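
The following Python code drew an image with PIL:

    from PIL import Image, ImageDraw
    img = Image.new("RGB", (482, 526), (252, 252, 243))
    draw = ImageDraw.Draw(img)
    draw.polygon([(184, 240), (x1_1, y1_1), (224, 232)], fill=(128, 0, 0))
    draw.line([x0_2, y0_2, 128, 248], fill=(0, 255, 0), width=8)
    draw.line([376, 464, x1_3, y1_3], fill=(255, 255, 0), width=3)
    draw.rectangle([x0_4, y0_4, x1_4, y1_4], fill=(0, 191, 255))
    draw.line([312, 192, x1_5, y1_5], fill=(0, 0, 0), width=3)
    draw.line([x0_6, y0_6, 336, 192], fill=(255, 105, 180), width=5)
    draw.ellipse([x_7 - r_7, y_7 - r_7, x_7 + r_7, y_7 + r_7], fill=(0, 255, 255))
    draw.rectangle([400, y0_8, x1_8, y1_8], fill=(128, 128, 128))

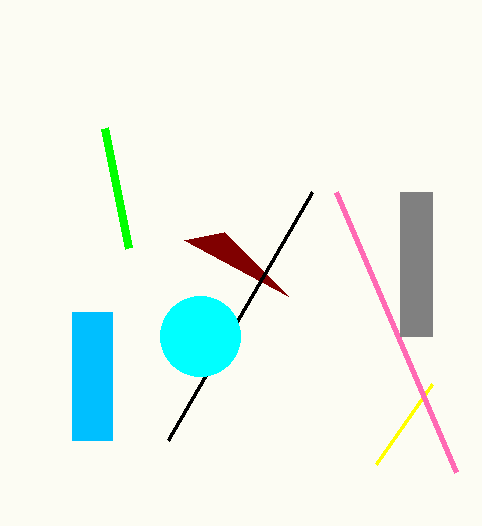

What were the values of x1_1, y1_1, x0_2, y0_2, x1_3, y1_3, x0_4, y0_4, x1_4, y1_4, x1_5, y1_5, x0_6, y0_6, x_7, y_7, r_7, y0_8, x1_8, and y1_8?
x1_1 = 288
y1_1 = 296
x0_2 = 104
y0_2 = 128
x1_3 = 432
y1_3 = 384
x0_4 = 72
y0_4 = 312
x1_4 = 112
y1_4 = 440
x1_5 = 168
y1_5 = 440
x0_6 = 456
y0_6 = 472
x_7 = 200
y_7 = 336
r_7 = 40
y0_8 = 192
x1_8 = 432
y1_8 = 336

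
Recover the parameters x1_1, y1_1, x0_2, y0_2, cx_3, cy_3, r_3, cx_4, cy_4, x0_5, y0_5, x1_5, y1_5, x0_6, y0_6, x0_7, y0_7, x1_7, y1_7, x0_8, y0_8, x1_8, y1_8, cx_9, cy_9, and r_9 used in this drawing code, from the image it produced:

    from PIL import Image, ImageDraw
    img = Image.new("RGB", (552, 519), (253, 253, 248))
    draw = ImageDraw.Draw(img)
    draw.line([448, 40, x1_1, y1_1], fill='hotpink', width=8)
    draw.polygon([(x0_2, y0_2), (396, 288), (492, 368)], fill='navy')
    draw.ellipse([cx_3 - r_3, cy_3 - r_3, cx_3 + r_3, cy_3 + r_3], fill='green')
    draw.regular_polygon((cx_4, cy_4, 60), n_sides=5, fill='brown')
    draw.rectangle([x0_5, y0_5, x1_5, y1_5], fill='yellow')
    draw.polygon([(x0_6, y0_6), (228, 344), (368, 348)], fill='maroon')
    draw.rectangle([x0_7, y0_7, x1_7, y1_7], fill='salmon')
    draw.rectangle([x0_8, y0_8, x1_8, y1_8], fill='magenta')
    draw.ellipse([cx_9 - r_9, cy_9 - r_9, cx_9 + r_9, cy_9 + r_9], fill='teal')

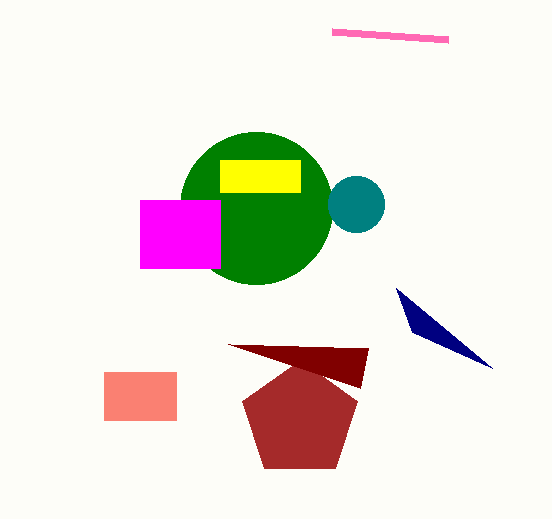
x1_1 = 332
y1_1 = 32
x0_2 = 412
y0_2 = 332
cx_3 = 256
cy_3 = 208
r_3 = 76
cx_4 = 300
cy_4 = 420
x0_5 = 220
y0_5 = 160
x1_5 = 300
y1_5 = 192
x0_6 = 360
y0_6 = 388
x0_7 = 104
y0_7 = 372
x1_7 = 176
y1_7 = 420
x0_8 = 140
y0_8 = 200
x1_8 = 220
y1_8 = 268
cx_9 = 356
cy_9 = 204
r_9 = 28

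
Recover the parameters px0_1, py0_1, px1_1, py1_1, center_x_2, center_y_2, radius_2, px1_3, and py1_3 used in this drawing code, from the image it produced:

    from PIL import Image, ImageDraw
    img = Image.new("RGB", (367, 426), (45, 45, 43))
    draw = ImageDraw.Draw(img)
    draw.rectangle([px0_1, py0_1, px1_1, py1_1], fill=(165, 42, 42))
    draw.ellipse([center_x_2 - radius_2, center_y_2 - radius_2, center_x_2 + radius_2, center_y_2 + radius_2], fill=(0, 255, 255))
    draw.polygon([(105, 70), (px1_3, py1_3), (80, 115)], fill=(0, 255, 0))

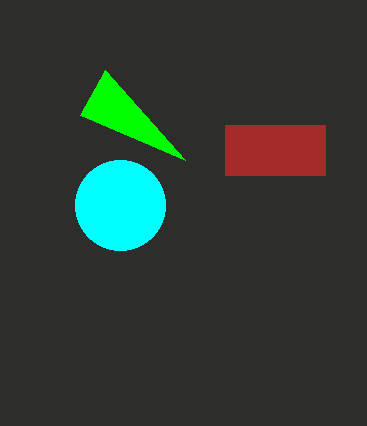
px0_1 = 225
py0_1 = 125
px1_1 = 325
py1_1 = 175
center_x_2 = 120
center_y_2 = 205
radius_2 = 45
px1_3 = 185
py1_3 = 160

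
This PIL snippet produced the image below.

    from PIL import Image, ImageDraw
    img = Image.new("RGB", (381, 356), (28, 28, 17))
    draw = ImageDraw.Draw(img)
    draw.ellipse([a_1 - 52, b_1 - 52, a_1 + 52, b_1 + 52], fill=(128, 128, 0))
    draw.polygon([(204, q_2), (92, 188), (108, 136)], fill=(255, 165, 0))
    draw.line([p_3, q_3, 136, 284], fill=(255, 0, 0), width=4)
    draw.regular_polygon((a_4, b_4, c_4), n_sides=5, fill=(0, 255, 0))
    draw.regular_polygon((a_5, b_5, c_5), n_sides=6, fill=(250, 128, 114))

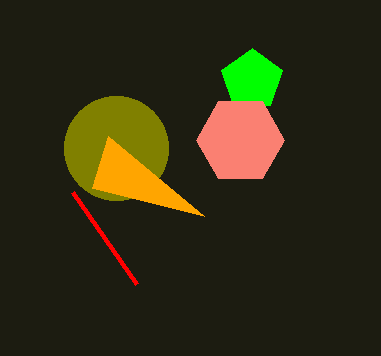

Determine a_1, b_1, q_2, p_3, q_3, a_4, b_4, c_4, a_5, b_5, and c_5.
a_1 = 116, b_1 = 148, q_2 = 216, p_3 = 72, q_3 = 192, a_4 = 252, b_4 = 80, c_4 = 32, a_5 = 240, b_5 = 140, c_5 = 44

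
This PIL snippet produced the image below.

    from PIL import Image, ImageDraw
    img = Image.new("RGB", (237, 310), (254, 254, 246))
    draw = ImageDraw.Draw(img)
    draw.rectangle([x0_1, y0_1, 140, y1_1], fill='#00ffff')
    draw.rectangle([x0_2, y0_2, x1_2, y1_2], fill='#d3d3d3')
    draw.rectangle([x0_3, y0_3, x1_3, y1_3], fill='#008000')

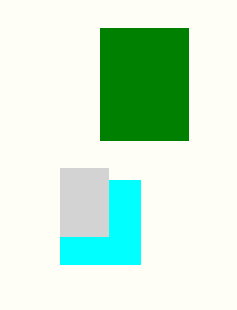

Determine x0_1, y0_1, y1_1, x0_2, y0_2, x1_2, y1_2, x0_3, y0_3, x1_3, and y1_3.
x0_1 = 60, y0_1 = 180, y1_1 = 264, x0_2 = 60, y0_2 = 168, x1_2 = 108, y1_2 = 236, x0_3 = 100, y0_3 = 28, x1_3 = 188, y1_3 = 140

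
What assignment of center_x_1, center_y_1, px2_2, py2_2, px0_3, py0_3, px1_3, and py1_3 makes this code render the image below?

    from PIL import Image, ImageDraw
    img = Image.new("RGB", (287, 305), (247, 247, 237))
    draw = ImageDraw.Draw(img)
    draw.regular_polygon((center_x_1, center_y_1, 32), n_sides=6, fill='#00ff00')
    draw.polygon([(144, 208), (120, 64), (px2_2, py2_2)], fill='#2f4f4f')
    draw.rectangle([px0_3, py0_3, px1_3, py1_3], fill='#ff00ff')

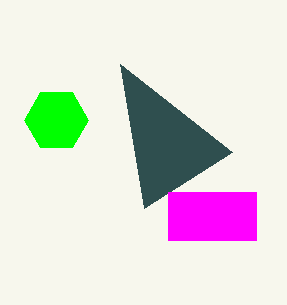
center_x_1 = 56
center_y_1 = 120
px2_2 = 232
py2_2 = 152
px0_3 = 168
py0_3 = 192
px1_3 = 256
py1_3 = 240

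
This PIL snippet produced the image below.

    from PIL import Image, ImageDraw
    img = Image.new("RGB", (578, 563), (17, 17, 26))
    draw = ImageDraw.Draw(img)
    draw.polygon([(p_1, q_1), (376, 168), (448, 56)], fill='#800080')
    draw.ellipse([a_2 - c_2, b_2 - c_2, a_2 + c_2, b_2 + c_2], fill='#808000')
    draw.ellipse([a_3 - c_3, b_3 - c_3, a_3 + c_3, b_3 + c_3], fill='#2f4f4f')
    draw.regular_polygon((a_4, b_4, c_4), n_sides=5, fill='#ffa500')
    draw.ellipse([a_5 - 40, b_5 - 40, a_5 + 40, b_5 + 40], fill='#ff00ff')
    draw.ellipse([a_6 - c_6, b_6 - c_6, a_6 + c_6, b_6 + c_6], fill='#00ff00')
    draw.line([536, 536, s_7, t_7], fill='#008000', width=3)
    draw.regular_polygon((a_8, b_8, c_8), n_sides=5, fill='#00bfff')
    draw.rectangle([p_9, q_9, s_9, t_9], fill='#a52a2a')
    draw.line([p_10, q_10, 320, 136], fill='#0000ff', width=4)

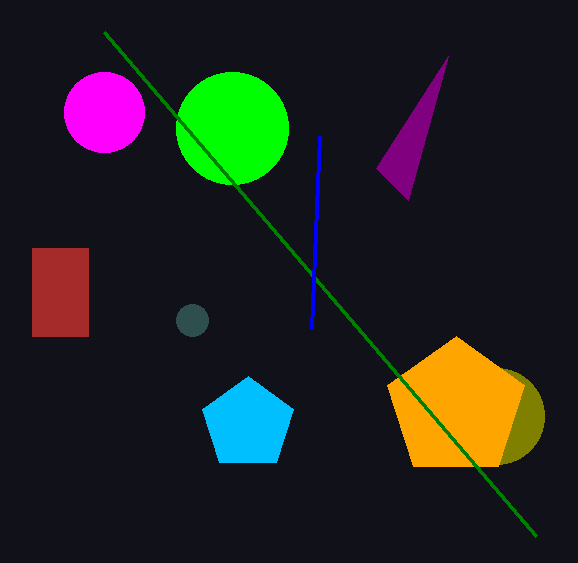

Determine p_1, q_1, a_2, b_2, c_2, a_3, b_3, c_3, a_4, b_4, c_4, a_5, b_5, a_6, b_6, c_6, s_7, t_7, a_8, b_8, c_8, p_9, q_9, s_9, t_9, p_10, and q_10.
p_1 = 408; q_1 = 200; a_2 = 496; b_2 = 416; c_2 = 48; a_3 = 192; b_3 = 320; c_3 = 16; a_4 = 456; b_4 = 408; c_4 = 72; a_5 = 104; b_5 = 112; a_6 = 232; b_6 = 128; c_6 = 56; s_7 = 104; t_7 = 32; a_8 = 248; b_8 = 424; c_8 = 48; p_9 = 32; q_9 = 248; s_9 = 88; t_9 = 336; p_10 = 312; q_10 = 328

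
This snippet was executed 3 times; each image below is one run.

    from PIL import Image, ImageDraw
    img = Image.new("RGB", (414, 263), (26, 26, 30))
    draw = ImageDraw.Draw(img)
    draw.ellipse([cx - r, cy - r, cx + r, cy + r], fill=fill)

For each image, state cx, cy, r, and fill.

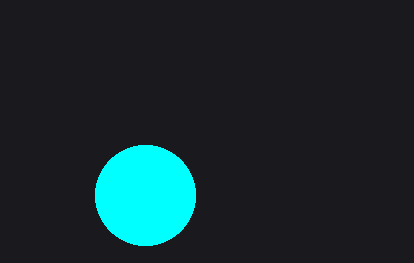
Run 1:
cx = 145; cy = 195; r = 50; fill = 'cyan'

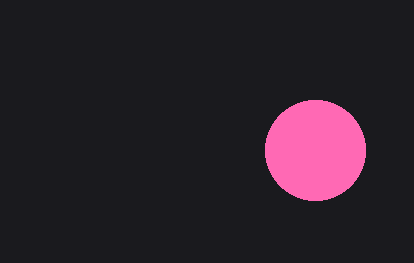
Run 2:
cx = 315
cy = 150
r = 50
fill = 'hotpink'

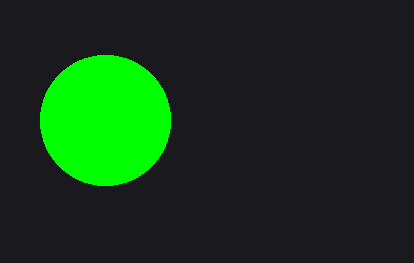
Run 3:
cx = 105
cy = 120
r = 65
fill = 'lime'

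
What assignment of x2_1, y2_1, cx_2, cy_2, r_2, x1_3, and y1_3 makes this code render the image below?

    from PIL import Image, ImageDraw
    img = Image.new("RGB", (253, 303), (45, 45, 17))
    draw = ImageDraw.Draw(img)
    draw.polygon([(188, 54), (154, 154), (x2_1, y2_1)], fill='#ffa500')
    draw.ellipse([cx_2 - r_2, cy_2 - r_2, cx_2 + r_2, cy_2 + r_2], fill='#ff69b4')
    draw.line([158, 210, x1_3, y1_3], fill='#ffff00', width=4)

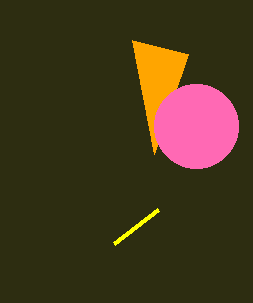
x2_1 = 132, y2_1 = 40, cx_2 = 196, cy_2 = 126, r_2 = 42, x1_3 = 114, y1_3 = 244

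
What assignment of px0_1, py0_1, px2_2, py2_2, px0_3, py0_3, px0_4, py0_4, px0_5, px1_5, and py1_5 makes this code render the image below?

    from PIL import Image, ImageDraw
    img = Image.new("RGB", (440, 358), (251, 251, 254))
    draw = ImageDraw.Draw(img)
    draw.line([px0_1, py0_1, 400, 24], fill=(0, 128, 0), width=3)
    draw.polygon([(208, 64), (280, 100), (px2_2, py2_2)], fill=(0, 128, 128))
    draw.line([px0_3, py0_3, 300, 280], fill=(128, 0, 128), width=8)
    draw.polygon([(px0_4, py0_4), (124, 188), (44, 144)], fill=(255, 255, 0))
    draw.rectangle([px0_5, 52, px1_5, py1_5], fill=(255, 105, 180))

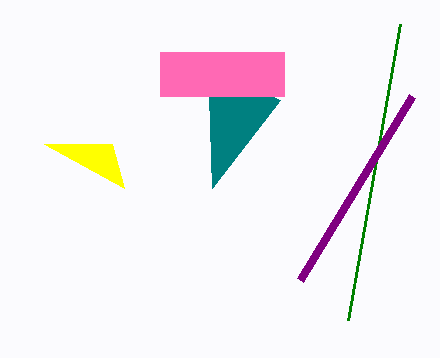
px0_1 = 348; py0_1 = 320; px2_2 = 212; py2_2 = 188; px0_3 = 412; py0_3 = 96; px0_4 = 112; py0_4 = 144; px0_5 = 160; px1_5 = 284; py1_5 = 96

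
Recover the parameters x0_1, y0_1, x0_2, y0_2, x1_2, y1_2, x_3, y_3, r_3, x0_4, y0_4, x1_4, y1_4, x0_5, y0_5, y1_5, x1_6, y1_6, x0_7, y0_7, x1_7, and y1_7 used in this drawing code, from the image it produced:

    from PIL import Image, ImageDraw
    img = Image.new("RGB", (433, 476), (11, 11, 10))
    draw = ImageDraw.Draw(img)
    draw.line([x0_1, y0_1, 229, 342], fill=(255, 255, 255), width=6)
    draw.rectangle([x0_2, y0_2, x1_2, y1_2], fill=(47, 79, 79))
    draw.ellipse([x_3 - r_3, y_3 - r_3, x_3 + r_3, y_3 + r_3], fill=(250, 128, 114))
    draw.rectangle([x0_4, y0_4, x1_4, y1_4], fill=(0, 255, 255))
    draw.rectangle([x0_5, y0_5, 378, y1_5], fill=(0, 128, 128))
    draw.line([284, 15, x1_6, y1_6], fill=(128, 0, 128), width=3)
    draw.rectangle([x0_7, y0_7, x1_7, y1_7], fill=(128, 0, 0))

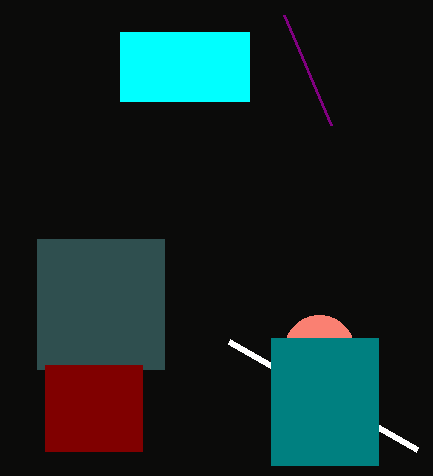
x0_1 = 417; y0_1 = 450; x0_2 = 37; y0_2 = 239; x1_2 = 164; y1_2 = 369; x_3 = 319; y_3 = 350; r_3 = 35; x0_4 = 120; y0_4 = 32; x1_4 = 249; y1_4 = 101; x0_5 = 271; y0_5 = 338; y1_5 = 465; x1_6 = 331; y1_6 = 125; x0_7 = 45; y0_7 = 365; x1_7 = 142; y1_7 = 451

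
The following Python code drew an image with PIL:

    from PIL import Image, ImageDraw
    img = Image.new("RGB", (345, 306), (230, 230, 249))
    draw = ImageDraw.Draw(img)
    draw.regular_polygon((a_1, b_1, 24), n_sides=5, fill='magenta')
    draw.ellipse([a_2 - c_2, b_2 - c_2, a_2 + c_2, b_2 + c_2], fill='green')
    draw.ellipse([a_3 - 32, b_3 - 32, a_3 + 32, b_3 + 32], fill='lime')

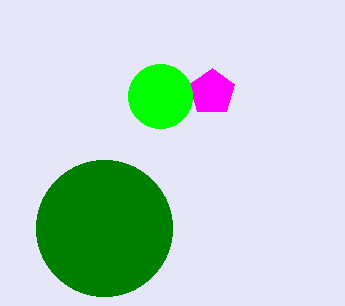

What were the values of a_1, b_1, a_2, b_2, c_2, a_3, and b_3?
a_1 = 212, b_1 = 92, a_2 = 104, b_2 = 228, c_2 = 68, a_3 = 160, b_3 = 96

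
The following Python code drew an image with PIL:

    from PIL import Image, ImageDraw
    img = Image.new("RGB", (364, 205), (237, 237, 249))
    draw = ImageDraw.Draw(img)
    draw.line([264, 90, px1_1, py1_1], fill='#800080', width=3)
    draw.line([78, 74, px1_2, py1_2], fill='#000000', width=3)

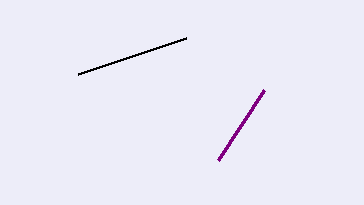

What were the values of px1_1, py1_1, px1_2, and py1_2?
px1_1 = 218; py1_1 = 160; px1_2 = 186; py1_2 = 38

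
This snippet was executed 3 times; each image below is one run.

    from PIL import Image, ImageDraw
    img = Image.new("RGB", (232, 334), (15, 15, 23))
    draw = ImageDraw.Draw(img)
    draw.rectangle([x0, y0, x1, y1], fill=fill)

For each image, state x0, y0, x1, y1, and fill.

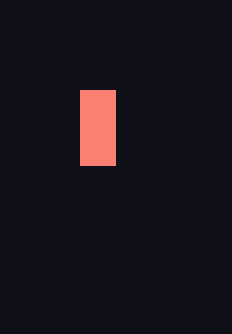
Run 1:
x0 = 80
y0 = 90
x1 = 115
y1 = 165
fill = 'salmon'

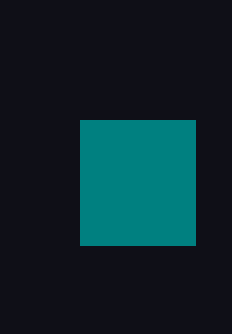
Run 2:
x0 = 80
y0 = 120
x1 = 195
y1 = 245
fill = 'teal'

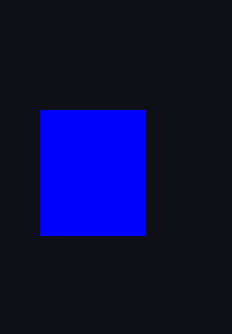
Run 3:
x0 = 40, y0 = 110, x1 = 145, y1 = 235, fill = 'blue'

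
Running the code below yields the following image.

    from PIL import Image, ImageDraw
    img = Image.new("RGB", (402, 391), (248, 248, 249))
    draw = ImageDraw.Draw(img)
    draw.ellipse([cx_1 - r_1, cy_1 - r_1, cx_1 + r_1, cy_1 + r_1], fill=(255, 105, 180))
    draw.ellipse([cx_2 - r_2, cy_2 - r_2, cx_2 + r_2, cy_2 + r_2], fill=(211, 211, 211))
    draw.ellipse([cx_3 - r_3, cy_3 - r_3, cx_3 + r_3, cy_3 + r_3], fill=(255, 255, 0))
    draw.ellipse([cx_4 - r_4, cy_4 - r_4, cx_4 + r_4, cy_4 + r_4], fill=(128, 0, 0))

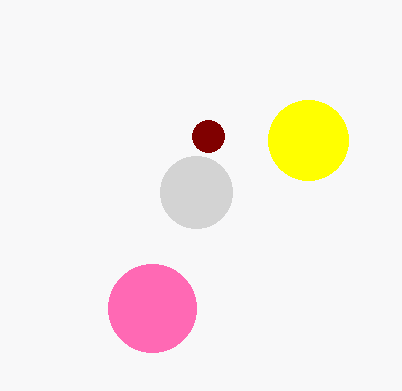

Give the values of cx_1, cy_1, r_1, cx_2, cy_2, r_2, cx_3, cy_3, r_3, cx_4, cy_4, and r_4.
cx_1 = 152, cy_1 = 308, r_1 = 44, cx_2 = 196, cy_2 = 192, r_2 = 36, cx_3 = 308, cy_3 = 140, r_3 = 40, cx_4 = 208, cy_4 = 136, r_4 = 16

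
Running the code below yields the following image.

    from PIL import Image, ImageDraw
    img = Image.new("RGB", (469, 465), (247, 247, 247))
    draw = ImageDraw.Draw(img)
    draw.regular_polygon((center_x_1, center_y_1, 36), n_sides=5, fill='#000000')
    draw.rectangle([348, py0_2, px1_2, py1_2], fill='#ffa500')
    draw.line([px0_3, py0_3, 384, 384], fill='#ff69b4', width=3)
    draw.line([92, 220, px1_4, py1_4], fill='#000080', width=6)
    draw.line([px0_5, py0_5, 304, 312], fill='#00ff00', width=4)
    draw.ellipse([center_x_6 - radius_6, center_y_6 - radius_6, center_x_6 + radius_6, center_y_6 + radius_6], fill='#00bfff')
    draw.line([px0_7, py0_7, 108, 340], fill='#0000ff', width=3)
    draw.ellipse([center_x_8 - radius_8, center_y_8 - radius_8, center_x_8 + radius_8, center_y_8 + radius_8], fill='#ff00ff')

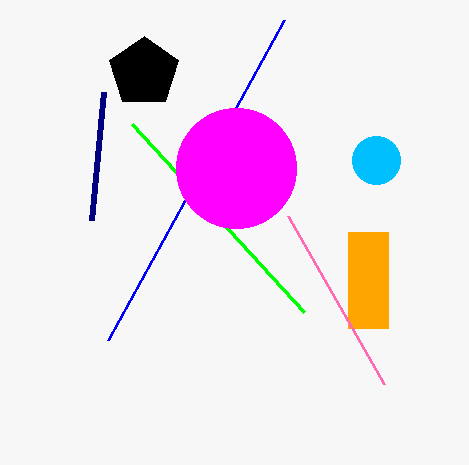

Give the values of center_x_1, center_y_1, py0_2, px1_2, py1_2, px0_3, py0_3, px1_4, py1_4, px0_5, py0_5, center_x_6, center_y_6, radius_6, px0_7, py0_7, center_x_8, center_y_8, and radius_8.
center_x_1 = 144; center_y_1 = 72; py0_2 = 232; px1_2 = 388; py1_2 = 328; px0_3 = 288; py0_3 = 216; px1_4 = 104; py1_4 = 92; px0_5 = 132; py0_5 = 124; center_x_6 = 376; center_y_6 = 160; radius_6 = 24; px0_7 = 284; py0_7 = 20; center_x_8 = 236; center_y_8 = 168; radius_8 = 60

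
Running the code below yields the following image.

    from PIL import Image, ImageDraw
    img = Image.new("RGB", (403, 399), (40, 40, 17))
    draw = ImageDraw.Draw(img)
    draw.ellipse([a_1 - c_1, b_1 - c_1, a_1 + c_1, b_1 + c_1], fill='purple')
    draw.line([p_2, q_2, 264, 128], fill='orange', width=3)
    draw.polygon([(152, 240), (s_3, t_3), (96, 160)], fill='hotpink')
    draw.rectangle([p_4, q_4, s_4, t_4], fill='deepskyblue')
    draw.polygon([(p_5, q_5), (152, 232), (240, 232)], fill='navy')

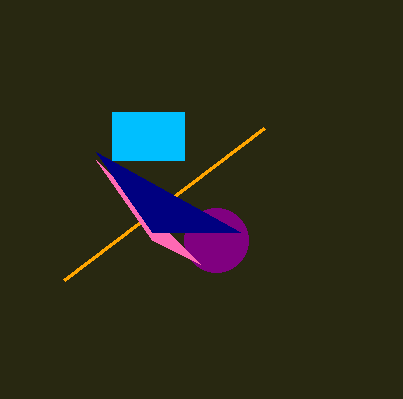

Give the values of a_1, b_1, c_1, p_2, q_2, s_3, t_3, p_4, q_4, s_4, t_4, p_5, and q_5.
a_1 = 216, b_1 = 240, c_1 = 32, p_2 = 64, q_2 = 280, s_3 = 200, t_3 = 264, p_4 = 112, q_4 = 112, s_4 = 184, t_4 = 160, p_5 = 96, q_5 = 152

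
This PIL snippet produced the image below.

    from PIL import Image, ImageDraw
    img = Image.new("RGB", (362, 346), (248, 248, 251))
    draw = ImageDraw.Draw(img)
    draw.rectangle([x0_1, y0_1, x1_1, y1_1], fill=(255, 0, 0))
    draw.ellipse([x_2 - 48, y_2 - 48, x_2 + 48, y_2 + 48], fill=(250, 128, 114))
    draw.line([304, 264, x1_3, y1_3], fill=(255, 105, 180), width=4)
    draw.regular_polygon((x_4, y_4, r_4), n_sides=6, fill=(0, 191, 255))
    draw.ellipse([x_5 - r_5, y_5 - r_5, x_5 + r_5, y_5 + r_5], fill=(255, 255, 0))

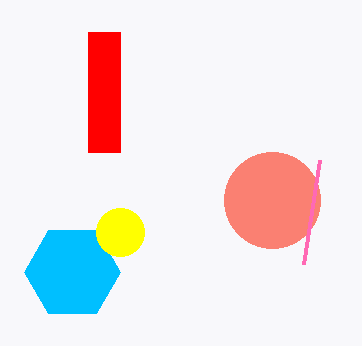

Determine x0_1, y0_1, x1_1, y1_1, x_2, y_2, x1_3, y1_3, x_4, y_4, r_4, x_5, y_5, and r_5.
x0_1 = 88
y0_1 = 32
x1_1 = 120
y1_1 = 152
x_2 = 272
y_2 = 200
x1_3 = 320
y1_3 = 160
x_4 = 72
y_4 = 272
r_4 = 48
x_5 = 120
y_5 = 232
r_5 = 24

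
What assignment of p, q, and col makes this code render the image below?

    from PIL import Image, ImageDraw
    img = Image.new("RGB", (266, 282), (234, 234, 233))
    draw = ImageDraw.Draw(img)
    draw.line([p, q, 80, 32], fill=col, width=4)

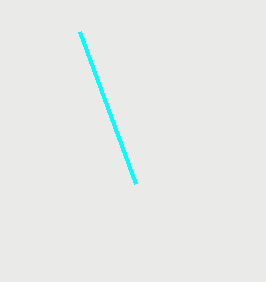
p = 136, q = 184, col = 'cyan'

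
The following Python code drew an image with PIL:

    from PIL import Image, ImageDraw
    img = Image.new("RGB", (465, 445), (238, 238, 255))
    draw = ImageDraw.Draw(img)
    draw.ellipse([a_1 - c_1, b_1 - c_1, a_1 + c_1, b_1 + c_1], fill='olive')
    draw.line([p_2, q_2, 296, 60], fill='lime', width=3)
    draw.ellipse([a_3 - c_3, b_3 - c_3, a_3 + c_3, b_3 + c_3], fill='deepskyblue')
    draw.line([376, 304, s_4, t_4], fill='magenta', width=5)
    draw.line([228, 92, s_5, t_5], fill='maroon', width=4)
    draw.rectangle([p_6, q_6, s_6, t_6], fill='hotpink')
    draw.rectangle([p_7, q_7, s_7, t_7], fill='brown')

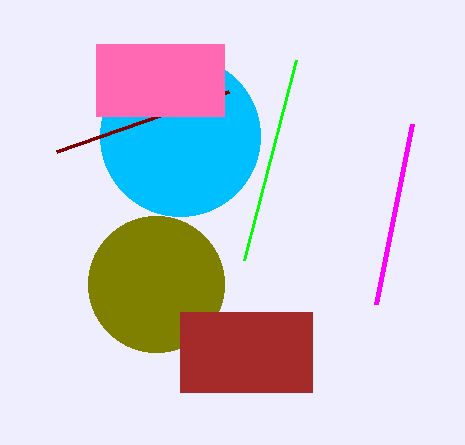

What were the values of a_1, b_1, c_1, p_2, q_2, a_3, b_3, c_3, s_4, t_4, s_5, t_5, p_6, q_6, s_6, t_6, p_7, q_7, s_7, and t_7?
a_1 = 156, b_1 = 284, c_1 = 68, p_2 = 244, q_2 = 260, a_3 = 180, b_3 = 136, c_3 = 80, s_4 = 412, t_4 = 124, s_5 = 56, t_5 = 152, p_6 = 96, q_6 = 44, s_6 = 224, t_6 = 116, p_7 = 180, q_7 = 312, s_7 = 312, t_7 = 392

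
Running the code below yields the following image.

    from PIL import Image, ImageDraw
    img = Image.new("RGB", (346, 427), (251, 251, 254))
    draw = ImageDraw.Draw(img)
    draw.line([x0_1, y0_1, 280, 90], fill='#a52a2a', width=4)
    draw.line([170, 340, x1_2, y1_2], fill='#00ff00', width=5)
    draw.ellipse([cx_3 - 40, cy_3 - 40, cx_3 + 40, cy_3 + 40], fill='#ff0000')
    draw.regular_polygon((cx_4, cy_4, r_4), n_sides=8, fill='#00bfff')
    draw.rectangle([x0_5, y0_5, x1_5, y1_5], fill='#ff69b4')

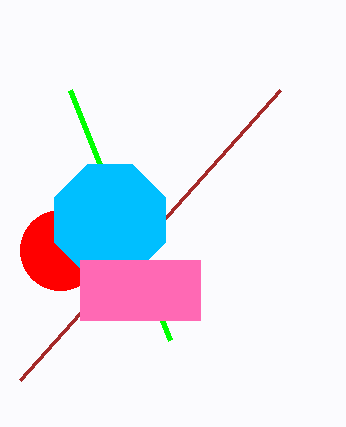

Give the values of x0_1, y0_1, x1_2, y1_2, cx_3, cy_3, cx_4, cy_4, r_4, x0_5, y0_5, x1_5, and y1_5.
x0_1 = 20
y0_1 = 380
x1_2 = 70
y1_2 = 90
cx_3 = 60
cy_3 = 250
cx_4 = 110
cy_4 = 220
r_4 = 60
x0_5 = 80
y0_5 = 260
x1_5 = 200
y1_5 = 320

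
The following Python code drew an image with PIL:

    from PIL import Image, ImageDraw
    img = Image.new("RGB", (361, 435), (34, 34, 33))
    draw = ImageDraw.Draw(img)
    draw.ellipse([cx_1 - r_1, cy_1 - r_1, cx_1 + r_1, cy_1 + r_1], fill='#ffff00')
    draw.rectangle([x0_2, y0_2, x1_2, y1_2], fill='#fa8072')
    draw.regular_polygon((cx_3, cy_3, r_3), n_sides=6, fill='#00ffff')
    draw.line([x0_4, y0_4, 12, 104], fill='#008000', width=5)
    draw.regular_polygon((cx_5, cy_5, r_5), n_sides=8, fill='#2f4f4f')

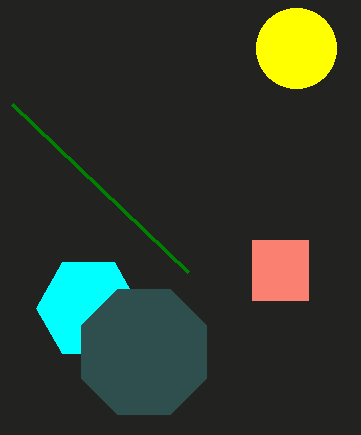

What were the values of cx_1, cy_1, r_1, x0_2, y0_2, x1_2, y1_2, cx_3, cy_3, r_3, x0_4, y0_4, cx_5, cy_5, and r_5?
cx_1 = 296, cy_1 = 48, r_1 = 40, x0_2 = 252, y0_2 = 240, x1_2 = 308, y1_2 = 300, cx_3 = 88, cy_3 = 308, r_3 = 52, x0_4 = 188, y0_4 = 272, cx_5 = 144, cy_5 = 352, r_5 = 68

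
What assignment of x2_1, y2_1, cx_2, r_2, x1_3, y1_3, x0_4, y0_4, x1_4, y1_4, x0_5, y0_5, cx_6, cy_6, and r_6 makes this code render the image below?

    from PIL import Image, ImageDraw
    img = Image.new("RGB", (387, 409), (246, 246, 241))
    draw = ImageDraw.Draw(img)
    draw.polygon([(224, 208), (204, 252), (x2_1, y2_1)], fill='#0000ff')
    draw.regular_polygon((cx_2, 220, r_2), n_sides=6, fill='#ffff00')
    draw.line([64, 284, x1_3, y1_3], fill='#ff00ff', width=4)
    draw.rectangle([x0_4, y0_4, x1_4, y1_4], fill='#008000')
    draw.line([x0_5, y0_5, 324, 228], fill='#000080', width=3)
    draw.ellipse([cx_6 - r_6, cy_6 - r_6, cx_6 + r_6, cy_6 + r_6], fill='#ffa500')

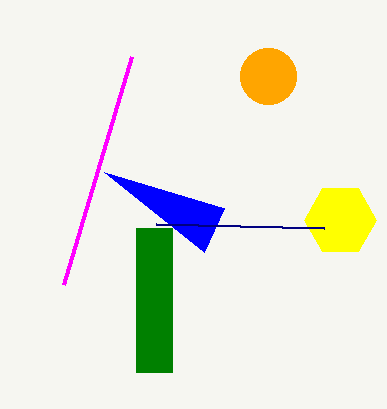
x2_1 = 104, y2_1 = 172, cx_2 = 340, r_2 = 36, x1_3 = 132, y1_3 = 56, x0_4 = 136, y0_4 = 228, x1_4 = 172, y1_4 = 372, x0_5 = 156, y0_5 = 224, cx_6 = 268, cy_6 = 76, r_6 = 28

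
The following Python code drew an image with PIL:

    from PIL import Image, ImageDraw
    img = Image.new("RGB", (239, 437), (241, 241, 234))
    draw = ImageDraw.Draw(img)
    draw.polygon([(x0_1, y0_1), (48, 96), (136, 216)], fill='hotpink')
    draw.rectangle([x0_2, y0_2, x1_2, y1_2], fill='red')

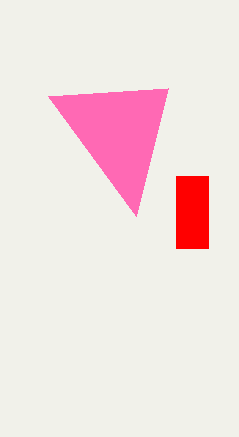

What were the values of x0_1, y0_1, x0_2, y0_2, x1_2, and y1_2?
x0_1 = 168, y0_1 = 88, x0_2 = 176, y0_2 = 176, x1_2 = 208, y1_2 = 248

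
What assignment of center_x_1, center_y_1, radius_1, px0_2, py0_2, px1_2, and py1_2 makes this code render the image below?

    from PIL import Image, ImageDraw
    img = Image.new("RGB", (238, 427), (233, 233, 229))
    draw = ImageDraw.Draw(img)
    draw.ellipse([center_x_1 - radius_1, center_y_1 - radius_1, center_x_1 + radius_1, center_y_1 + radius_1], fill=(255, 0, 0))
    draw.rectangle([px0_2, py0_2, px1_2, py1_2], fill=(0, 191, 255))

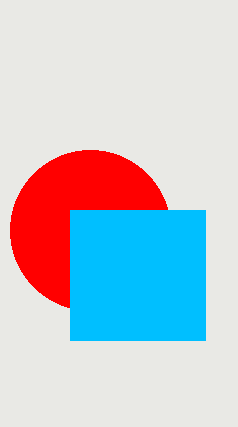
center_x_1 = 90, center_y_1 = 230, radius_1 = 80, px0_2 = 70, py0_2 = 210, px1_2 = 205, py1_2 = 340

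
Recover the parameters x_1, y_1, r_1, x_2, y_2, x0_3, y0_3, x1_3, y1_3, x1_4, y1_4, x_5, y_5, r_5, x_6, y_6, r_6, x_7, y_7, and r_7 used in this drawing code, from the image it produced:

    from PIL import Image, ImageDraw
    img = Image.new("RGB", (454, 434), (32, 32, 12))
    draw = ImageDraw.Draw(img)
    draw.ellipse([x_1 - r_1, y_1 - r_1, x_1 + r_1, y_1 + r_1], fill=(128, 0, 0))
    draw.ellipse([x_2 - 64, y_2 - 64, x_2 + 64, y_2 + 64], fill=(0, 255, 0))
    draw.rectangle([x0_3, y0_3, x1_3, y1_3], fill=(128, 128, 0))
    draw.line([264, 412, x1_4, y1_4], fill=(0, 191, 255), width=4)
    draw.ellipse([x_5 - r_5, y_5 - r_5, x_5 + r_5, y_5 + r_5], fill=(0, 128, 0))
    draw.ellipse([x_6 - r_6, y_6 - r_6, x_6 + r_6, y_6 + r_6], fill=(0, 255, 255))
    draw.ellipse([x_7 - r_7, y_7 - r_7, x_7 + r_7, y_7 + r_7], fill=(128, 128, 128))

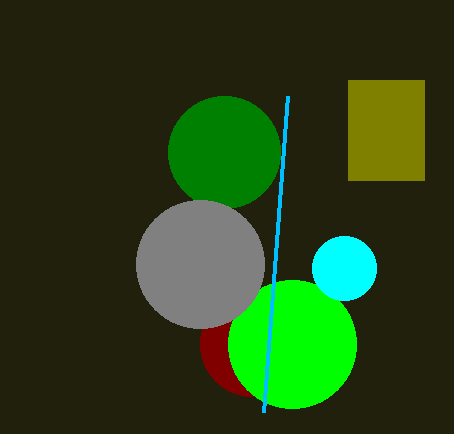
x_1 = 252; y_1 = 344; r_1 = 52; x_2 = 292; y_2 = 344; x0_3 = 348; y0_3 = 80; x1_3 = 424; y1_3 = 180; x1_4 = 288; y1_4 = 96; x_5 = 224; y_5 = 152; r_5 = 56; x_6 = 344; y_6 = 268; r_6 = 32; x_7 = 200; y_7 = 264; r_7 = 64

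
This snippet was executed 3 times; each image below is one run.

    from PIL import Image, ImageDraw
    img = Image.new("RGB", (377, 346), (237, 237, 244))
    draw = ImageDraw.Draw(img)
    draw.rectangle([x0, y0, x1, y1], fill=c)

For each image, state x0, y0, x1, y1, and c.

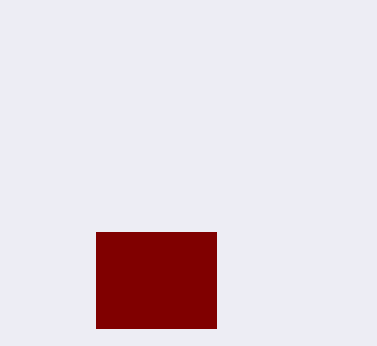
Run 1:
x0 = 96, y0 = 232, x1 = 216, y1 = 328, c = 'maroon'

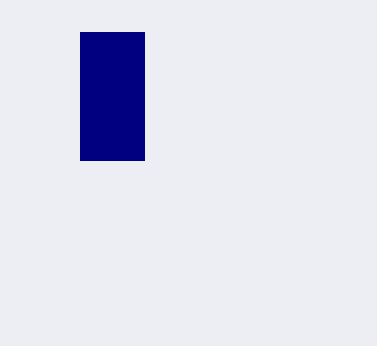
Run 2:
x0 = 80
y0 = 32
x1 = 144
y1 = 160
c = 'navy'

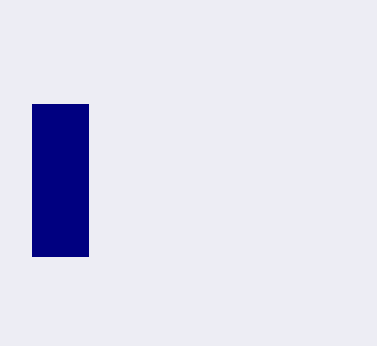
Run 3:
x0 = 32; y0 = 104; x1 = 88; y1 = 256; c = 'navy'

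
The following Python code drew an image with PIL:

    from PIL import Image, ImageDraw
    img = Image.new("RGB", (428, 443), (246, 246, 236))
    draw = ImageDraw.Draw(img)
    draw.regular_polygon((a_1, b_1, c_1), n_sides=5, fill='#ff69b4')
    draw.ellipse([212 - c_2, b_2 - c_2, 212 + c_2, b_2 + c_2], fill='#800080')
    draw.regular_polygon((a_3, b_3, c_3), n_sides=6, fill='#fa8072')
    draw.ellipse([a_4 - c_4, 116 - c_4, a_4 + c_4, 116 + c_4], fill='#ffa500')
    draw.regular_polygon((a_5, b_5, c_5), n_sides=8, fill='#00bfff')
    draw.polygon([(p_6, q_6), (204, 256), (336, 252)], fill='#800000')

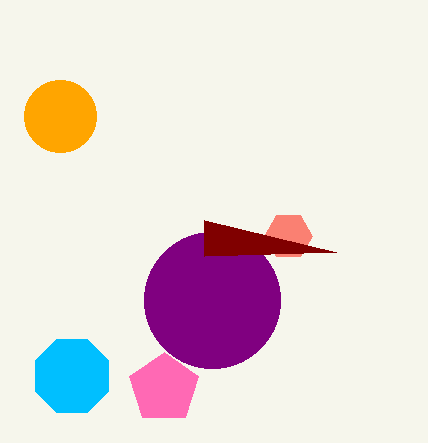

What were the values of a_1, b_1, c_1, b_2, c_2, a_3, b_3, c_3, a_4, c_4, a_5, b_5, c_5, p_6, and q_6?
a_1 = 164; b_1 = 388; c_1 = 36; b_2 = 300; c_2 = 68; a_3 = 288; b_3 = 236; c_3 = 24; a_4 = 60; c_4 = 36; a_5 = 72; b_5 = 376; c_5 = 40; p_6 = 204; q_6 = 220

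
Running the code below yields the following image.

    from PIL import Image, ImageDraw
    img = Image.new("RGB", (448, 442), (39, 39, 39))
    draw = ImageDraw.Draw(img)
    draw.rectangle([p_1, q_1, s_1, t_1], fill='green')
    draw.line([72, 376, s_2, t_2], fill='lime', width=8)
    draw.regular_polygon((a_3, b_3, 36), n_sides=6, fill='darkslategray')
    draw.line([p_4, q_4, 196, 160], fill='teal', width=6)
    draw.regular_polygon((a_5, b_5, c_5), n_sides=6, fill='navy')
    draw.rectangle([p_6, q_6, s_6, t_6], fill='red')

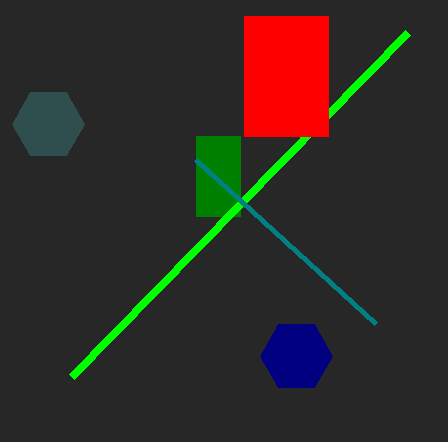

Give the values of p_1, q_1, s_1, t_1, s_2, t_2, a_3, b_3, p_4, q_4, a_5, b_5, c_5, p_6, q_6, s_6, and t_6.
p_1 = 196
q_1 = 136
s_1 = 240
t_1 = 216
s_2 = 408
t_2 = 32
a_3 = 48
b_3 = 124
p_4 = 376
q_4 = 324
a_5 = 296
b_5 = 356
c_5 = 36
p_6 = 244
q_6 = 16
s_6 = 328
t_6 = 136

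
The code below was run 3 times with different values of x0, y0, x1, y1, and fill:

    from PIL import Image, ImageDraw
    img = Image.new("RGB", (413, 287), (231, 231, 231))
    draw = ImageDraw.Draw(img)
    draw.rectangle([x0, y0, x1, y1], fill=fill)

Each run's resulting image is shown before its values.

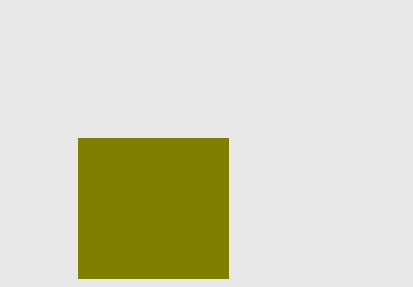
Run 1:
x0 = 78
y0 = 138
x1 = 228
y1 = 278
fill = 'olive'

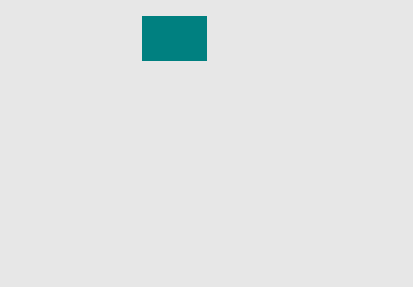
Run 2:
x0 = 142; y0 = 16; x1 = 206; y1 = 60; fill = 'teal'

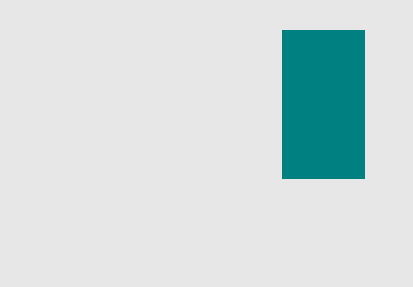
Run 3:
x0 = 282, y0 = 30, x1 = 364, y1 = 178, fill = 'teal'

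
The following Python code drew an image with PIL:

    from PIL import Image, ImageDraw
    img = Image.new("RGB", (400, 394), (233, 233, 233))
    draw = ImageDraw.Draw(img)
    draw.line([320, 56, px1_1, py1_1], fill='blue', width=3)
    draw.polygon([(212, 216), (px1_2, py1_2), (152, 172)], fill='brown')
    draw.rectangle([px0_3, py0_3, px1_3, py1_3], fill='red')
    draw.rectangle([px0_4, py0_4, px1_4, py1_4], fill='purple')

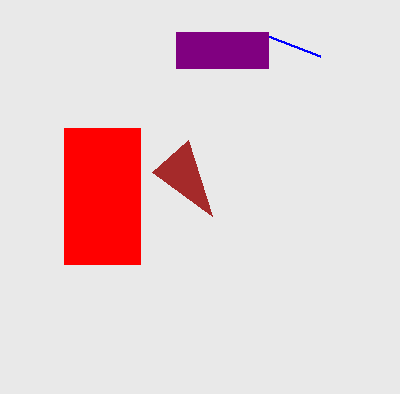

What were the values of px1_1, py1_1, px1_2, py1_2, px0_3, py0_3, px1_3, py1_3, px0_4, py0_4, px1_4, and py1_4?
px1_1 = 268, py1_1 = 36, px1_2 = 188, py1_2 = 140, px0_3 = 64, py0_3 = 128, px1_3 = 140, py1_3 = 264, px0_4 = 176, py0_4 = 32, px1_4 = 268, py1_4 = 68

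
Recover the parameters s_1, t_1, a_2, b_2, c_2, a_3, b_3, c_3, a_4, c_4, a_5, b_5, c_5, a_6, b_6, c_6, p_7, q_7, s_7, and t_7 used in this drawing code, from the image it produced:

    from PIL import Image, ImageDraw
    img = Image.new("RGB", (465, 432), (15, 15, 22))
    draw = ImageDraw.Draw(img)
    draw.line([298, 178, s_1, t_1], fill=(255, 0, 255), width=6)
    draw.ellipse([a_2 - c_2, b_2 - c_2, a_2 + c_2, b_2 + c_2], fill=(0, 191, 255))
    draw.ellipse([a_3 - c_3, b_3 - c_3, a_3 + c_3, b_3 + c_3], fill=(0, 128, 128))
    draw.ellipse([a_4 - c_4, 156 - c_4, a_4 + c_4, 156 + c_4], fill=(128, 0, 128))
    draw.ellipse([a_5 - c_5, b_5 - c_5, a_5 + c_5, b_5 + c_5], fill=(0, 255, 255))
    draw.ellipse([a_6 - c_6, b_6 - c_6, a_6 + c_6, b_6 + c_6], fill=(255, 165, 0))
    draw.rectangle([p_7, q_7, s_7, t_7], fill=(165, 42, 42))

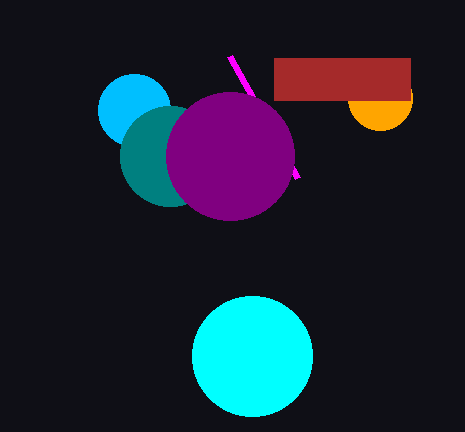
s_1 = 230; t_1 = 56; a_2 = 134; b_2 = 110; c_2 = 36; a_3 = 170; b_3 = 156; c_3 = 50; a_4 = 230; c_4 = 64; a_5 = 252; b_5 = 356; c_5 = 60; a_6 = 380; b_6 = 98; c_6 = 32; p_7 = 274; q_7 = 58; s_7 = 410; t_7 = 100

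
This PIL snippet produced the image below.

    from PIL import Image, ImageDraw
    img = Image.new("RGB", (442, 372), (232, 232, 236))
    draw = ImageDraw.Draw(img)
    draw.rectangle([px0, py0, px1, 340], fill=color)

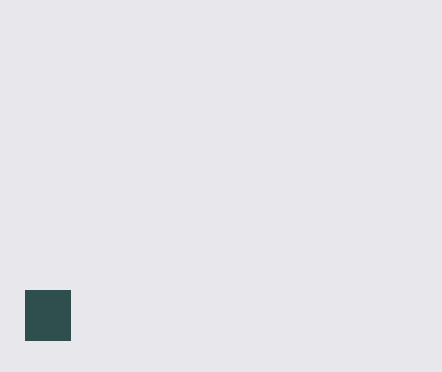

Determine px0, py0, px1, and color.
px0 = 25; py0 = 290; px1 = 70; color = 'darkslategray'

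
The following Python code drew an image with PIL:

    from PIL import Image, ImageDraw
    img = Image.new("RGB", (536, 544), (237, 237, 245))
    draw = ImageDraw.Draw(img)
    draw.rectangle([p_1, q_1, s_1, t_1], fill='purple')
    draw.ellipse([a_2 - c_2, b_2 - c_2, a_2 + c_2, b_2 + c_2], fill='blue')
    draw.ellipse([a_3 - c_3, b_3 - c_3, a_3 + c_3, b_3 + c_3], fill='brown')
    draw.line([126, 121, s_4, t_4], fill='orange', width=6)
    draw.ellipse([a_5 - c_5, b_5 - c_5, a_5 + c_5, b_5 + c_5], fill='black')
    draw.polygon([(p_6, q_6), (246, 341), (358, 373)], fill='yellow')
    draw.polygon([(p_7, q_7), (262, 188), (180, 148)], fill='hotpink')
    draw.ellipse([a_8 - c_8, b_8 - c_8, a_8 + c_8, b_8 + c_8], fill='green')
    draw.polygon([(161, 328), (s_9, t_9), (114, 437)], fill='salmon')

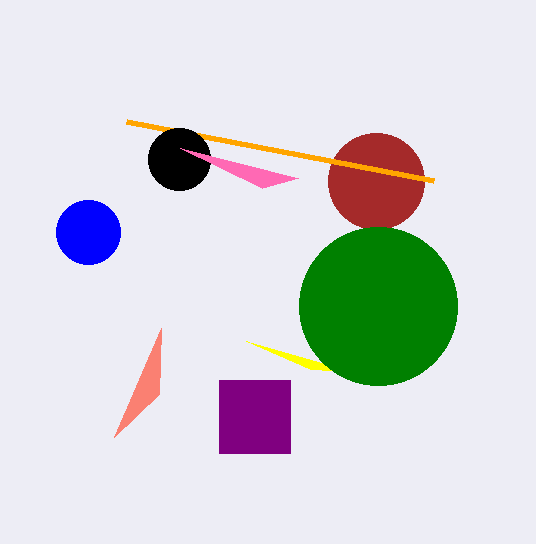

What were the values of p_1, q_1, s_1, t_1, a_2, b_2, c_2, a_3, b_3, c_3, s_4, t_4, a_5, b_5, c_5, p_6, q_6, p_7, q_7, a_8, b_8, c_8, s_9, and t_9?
p_1 = 219
q_1 = 380
s_1 = 290
t_1 = 453
a_2 = 88
b_2 = 232
c_2 = 32
a_3 = 376
b_3 = 181
c_3 = 48
s_4 = 433
t_4 = 180
a_5 = 179
b_5 = 159
c_5 = 31
p_6 = 310
q_6 = 369
p_7 = 298
q_7 = 178
a_8 = 378
b_8 = 306
c_8 = 79
s_9 = 159
t_9 = 394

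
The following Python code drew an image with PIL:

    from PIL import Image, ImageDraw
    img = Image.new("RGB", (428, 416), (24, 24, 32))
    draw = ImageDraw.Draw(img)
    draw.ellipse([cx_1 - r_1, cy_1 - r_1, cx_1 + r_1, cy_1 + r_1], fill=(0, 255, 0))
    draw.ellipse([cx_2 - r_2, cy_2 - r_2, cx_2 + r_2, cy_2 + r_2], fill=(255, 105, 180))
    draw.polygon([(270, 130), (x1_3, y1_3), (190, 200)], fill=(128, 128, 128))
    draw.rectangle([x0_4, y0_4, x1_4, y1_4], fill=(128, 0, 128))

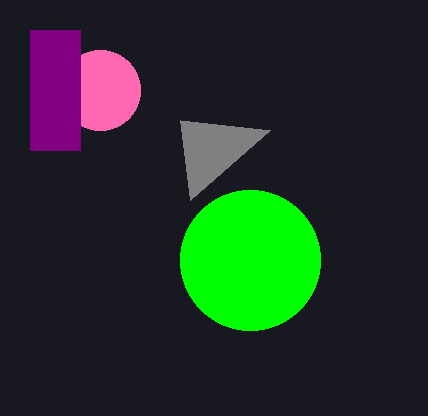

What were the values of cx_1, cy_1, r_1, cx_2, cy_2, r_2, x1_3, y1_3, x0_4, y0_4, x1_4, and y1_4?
cx_1 = 250
cy_1 = 260
r_1 = 70
cx_2 = 100
cy_2 = 90
r_2 = 40
x1_3 = 180
y1_3 = 120
x0_4 = 30
y0_4 = 30
x1_4 = 80
y1_4 = 150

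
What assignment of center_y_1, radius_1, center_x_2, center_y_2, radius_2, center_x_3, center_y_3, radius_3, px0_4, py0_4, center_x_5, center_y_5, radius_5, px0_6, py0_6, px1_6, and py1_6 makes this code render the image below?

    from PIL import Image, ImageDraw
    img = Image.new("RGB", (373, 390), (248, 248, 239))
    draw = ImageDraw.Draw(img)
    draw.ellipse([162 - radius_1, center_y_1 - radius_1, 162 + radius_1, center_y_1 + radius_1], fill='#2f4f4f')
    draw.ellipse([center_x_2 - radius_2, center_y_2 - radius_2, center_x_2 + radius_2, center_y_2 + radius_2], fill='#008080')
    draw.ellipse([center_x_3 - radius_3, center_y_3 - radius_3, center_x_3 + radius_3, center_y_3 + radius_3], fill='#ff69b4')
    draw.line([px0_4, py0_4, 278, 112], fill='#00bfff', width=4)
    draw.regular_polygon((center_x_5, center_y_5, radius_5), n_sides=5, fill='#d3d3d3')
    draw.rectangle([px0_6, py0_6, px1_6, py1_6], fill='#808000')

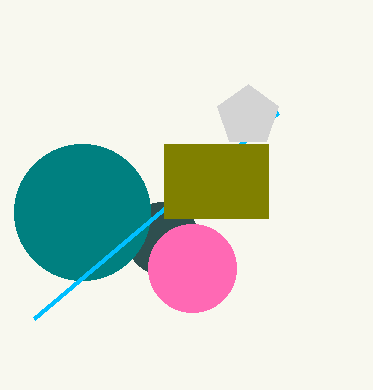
center_y_1 = 238, radius_1 = 36, center_x_2 = 82, center_y_2 = 212, radius_2 = 68, center_x_3 = 192, center_y_3 = 268, radius_3 = 44, px0_4 = 34, py0_4 = 318, center_x_5 = 248, center_y_5 = 116, radius_5 = 32, px0_6 = 164, py0_6 = 144, px1_6 = 268, py1_6 = 218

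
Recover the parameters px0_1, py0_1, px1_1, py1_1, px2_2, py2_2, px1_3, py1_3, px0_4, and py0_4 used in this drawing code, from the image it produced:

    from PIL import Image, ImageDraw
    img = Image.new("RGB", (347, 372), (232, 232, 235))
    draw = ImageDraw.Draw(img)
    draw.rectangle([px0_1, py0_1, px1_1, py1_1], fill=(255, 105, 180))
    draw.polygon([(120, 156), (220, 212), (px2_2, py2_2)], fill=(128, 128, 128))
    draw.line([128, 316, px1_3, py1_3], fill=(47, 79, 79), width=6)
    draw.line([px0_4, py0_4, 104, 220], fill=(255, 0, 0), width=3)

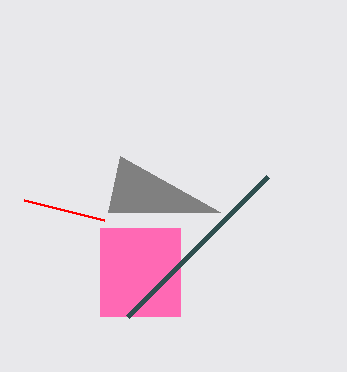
px0_1 = 100
py0_1 = 228
px1_1 = 180
py1_1 = 316
px2_2 = 108
py2_2 = 212
px1_3 = 268
py1_3 = 176
px0_4 = 24
py0_4 = 200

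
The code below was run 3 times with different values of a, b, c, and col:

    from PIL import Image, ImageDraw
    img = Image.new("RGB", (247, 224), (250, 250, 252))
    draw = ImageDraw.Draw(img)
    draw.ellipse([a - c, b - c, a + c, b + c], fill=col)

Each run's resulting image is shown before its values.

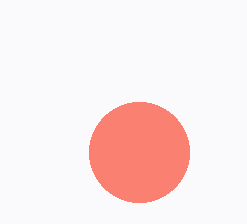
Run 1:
a = 139
b = 152
c = 50
col = 'salmon'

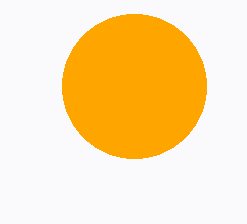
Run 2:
a = 134
b = 86
c = 72
col = 'orange'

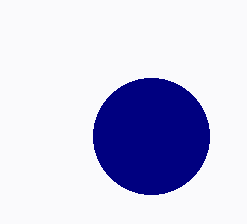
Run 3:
a = 151
b = 136
c = 58
col = 'navy'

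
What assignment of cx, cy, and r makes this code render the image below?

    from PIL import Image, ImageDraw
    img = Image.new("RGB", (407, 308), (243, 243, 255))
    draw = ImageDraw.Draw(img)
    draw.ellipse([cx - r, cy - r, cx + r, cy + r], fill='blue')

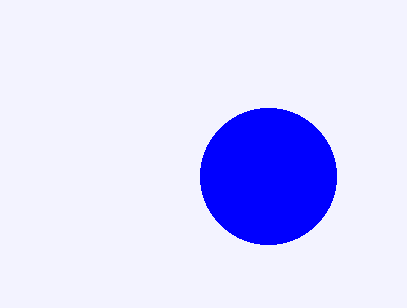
cx = 268, cy = 176, r = 68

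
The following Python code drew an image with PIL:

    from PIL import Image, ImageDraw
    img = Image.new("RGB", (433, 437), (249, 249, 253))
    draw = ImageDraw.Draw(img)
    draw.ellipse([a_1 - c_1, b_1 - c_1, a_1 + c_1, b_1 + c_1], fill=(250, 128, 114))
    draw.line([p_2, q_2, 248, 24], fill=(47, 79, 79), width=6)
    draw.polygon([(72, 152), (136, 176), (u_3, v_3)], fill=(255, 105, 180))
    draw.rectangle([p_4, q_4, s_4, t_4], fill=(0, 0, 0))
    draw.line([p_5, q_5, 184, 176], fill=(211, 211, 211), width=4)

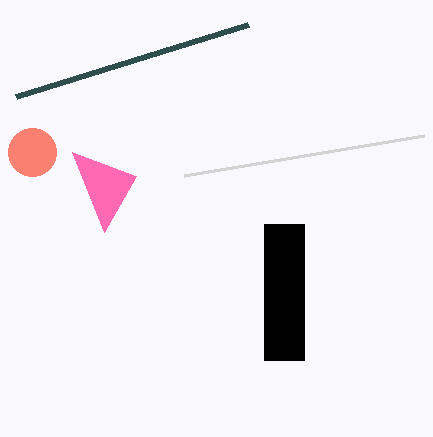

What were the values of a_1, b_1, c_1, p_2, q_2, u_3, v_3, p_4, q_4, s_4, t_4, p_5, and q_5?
a_1 = 32; b_1 = 152; c_1 = 24; p_2 = 16; q_2 = 96; u_3 = 104; v_3 = 232; p_4 = 264; q_4 = 224; s_4 = 304; t_4 = 360; p_5 = 424; q_5 = 136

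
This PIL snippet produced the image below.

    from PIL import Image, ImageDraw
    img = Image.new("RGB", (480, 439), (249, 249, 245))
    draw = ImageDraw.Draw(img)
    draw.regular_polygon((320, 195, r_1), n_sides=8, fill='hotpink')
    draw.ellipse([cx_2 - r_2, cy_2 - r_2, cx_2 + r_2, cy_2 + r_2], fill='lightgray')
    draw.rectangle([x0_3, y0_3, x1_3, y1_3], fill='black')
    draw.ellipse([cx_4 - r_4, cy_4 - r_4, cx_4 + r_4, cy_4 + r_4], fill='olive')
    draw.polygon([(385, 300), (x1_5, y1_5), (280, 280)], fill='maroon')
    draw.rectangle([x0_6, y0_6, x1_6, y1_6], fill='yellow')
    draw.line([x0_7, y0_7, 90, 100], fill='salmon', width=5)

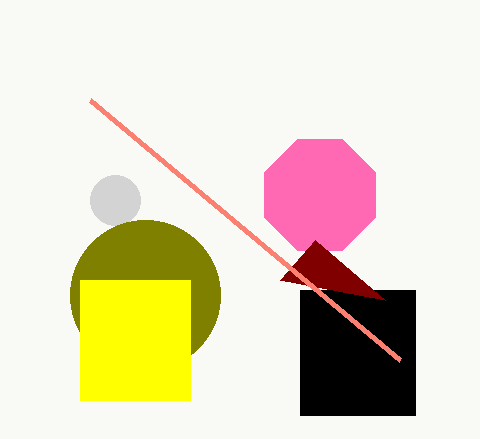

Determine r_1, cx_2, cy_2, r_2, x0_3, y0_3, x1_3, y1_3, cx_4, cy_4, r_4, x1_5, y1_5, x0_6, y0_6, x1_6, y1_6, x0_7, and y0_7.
r_1 = 60; cx_2 = 115; cy_2 = 200; r_2 = 25; x0_3 = 300; y0_3 = 290; x1_3 = 415; y1_3 = 415; cx_4 = 145; cy_4 = 295; r_4 = 75; x1_5 = 315; y1_5 = 240; x0_6 = 80; y0_6 = 280; x1_6 = 190; y1_6 = 400; x0_7 = 400; y0_7 = 360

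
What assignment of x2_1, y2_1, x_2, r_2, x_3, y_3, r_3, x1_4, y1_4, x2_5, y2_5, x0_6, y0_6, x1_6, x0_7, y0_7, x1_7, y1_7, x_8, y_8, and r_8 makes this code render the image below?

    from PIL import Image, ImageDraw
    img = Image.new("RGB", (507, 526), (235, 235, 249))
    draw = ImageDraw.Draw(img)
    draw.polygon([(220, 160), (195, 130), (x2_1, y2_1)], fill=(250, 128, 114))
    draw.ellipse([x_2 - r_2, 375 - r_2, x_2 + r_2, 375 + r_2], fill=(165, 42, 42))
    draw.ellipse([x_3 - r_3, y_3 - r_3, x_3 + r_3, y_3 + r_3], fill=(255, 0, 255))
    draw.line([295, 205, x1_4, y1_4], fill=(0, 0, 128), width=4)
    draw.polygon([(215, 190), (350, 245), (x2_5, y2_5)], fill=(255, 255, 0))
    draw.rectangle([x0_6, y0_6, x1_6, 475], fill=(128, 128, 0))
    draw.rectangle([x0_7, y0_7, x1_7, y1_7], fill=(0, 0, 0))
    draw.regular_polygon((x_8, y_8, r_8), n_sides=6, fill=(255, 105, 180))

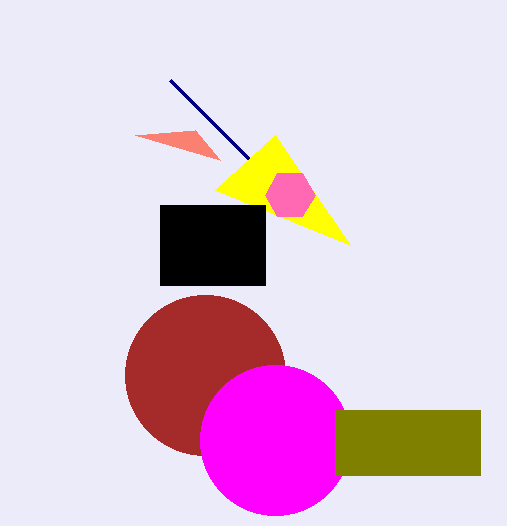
x2_1 = 135; y2_1 = 135; x_2 = 205; r_2 = 80; x_3 = 275; y_3 = 440; r_3 = 75; x1_4 = 170; y1_4 = 80; x2_5 = 275; y2_5 = 135; x0_6 = 335; y0_6 = 410; x1_6 = 480; x0_7 = 160; y0_7 = 205; x1_7 = 265; y1_7 = 285; x_8 = 290; y_8 = 195; r_8 = 25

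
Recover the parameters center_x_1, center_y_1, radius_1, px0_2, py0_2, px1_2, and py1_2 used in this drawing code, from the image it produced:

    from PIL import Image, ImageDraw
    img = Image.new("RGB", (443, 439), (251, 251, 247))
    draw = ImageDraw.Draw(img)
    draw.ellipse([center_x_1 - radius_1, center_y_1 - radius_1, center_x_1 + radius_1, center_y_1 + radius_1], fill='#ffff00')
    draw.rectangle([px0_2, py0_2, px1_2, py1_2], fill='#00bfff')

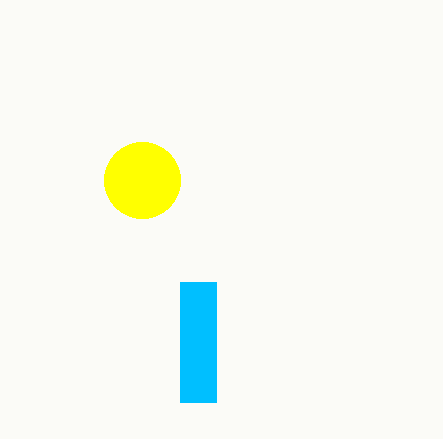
center_x_1 = 142
center_y_1 = 180
radius_1 = 38
px0_2 = 180
py0_2 = 282
px1_2 = 216
py1_2 = 402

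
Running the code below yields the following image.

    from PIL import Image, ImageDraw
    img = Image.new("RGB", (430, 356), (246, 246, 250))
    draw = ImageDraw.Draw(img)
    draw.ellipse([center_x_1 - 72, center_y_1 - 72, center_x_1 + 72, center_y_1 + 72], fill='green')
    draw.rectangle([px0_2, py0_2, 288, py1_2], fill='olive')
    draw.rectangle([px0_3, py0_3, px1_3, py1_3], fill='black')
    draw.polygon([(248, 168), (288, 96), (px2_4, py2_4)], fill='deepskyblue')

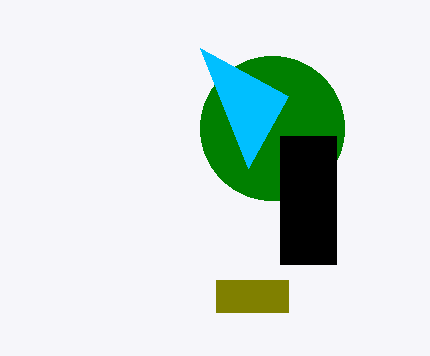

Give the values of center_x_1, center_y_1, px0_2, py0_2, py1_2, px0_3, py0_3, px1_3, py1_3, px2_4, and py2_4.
center_x_1 = 272
center_y_1 = 128
px0_2 = 216
py0_2 = 280
py1_2 = 312
px0_3 = 280
py0_3 = 136
px1_3 = 336
py1_3 = 264
px2_4 = 200
py2_4 = 48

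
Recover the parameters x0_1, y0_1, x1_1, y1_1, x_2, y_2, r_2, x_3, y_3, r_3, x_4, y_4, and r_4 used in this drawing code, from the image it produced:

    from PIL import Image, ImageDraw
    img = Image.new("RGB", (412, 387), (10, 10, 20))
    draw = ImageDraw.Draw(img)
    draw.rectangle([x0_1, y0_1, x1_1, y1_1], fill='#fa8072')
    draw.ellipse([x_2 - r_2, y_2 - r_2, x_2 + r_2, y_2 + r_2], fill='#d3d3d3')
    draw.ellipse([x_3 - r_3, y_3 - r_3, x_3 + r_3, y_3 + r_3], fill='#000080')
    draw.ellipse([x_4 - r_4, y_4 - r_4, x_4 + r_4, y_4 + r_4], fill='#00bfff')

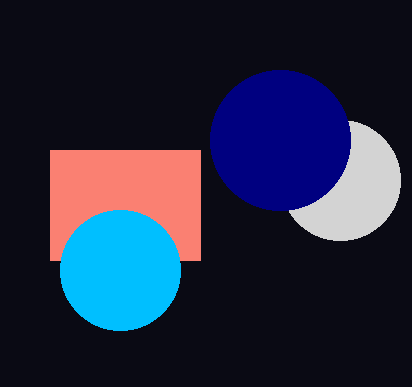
x0_1 = 50; y0_1 = 150; x1_1 = 200; y1_1 = 260; x_2 = 340; y_2 = 180; r_2 = 60; x_3 = 280; y_3 = 140; r_3 = 70; x_4 = 120; y_4 = 270; r_4 = 60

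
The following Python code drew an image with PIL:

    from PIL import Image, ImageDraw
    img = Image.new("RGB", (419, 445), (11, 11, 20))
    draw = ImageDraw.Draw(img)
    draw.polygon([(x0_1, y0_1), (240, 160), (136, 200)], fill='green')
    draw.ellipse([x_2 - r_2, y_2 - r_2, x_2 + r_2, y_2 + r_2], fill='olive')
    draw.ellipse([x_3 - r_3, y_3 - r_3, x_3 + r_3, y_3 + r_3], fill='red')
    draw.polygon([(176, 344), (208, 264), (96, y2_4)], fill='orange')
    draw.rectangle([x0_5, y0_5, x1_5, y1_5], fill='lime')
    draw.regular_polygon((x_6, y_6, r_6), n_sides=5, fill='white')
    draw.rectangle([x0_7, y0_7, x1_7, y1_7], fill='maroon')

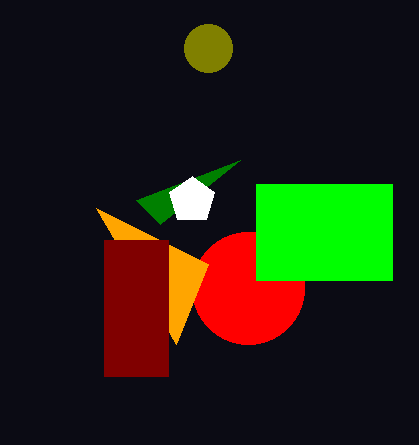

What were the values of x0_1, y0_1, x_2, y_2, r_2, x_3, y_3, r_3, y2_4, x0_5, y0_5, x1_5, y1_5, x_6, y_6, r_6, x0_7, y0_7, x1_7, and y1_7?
x0_1 = 160; y0_1 = 224; x_2 = 208; y_2 = 48; r_2 = 24; x_3 = 248; y_3 = 288; r_3 = 56; y2_4 = 208; x0_5 = 256; y0_5 = 184; x1_5 = 392; y1_5 = 280; x_6 = 192; y_6 = 200; r_6 = 24; x0_7 = 104; y0_7 = 240; x1_7 = 168; y1_7 = 376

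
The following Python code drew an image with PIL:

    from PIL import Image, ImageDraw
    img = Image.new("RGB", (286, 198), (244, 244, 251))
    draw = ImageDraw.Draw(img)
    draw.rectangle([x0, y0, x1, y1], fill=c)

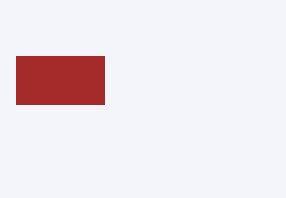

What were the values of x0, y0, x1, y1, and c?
x0 = 16, y0 = 56, x1 = 104, y1 = 104, c = 'brown'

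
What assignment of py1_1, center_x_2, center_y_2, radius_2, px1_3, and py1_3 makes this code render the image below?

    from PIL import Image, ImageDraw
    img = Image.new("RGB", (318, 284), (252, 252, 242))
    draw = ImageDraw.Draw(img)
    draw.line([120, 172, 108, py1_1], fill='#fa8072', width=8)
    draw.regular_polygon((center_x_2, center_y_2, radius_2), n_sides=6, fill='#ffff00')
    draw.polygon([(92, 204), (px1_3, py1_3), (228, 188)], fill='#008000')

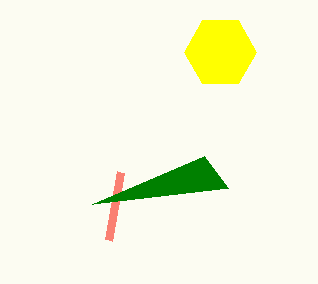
py1_1 = 240, center_x_2 = 220, center_y_2 = 52, radius_2 = 36, px1_3 = 204, py1_3 = 156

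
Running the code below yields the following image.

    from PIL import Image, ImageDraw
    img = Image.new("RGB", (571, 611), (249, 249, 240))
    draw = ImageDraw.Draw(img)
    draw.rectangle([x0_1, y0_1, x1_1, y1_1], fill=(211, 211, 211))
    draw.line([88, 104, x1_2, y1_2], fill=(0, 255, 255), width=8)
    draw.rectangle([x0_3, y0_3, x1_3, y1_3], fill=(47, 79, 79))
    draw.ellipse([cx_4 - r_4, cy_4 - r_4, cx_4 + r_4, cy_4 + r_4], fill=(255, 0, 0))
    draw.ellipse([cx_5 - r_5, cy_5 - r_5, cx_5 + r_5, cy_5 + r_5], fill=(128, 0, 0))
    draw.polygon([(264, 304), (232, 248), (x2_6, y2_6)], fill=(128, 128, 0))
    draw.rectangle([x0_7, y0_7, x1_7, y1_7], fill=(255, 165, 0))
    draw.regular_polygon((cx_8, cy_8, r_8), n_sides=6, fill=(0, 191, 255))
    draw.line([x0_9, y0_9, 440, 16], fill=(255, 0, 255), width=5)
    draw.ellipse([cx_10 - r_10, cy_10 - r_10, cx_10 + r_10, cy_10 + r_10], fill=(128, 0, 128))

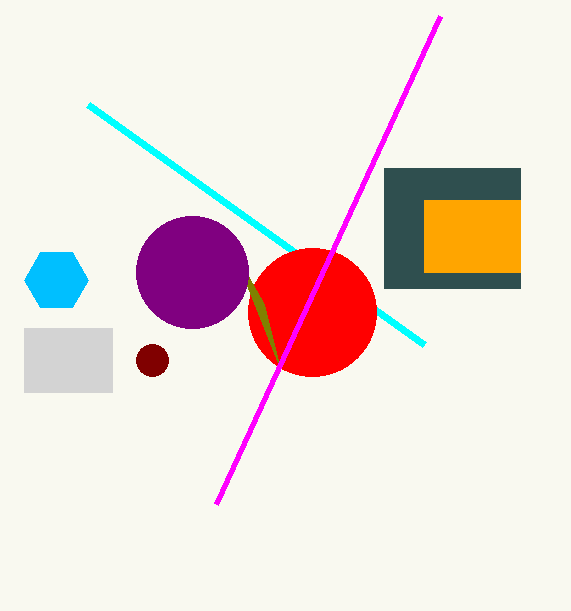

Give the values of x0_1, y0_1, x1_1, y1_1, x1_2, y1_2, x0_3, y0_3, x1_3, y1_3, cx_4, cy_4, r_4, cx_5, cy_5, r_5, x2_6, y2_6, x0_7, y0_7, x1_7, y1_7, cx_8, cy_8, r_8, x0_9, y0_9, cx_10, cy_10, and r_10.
x0_1 = 24; y0_1 = 328; x1_1 = 112; y1_1 = 392; x1_2 = 424; y1_2 = 344; x0_3 = 384; y0_3 = 168; x1_3 = 520; y1_3 = 288; cx_4 = 312; cy_4 = 312; r_4 = 64; cx_5 = 152; cy_5 = 360; r_5 = 16; x2_6 = 280; y2_6 = 368; x0_7 = 424; y0_7 = 200; x1_7 = 520; y1_7 = 272; cx_8 = 56; cy_8 = 280; r_8 = 32; x0_9 = 216; y0_9 = 504; cx_10 = 192; cy_10 = 272; r_10 = 56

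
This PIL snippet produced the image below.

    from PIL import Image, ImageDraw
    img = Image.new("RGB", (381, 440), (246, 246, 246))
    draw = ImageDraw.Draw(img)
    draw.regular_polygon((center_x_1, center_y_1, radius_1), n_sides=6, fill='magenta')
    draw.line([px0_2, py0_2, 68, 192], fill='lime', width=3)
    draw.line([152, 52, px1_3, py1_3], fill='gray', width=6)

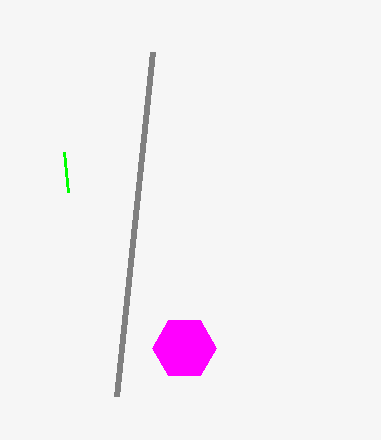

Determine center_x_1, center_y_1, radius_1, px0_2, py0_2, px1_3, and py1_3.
center_x_1 = 184; center_y_1 = 348; radius_1 = 32; px0_2 = 64; py0_2 = 152; px1_3 = 116; py1_3 = 396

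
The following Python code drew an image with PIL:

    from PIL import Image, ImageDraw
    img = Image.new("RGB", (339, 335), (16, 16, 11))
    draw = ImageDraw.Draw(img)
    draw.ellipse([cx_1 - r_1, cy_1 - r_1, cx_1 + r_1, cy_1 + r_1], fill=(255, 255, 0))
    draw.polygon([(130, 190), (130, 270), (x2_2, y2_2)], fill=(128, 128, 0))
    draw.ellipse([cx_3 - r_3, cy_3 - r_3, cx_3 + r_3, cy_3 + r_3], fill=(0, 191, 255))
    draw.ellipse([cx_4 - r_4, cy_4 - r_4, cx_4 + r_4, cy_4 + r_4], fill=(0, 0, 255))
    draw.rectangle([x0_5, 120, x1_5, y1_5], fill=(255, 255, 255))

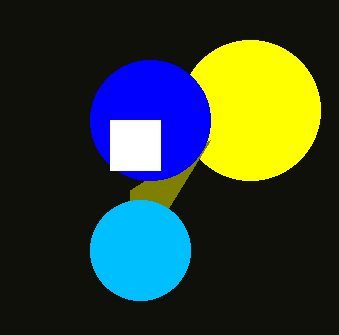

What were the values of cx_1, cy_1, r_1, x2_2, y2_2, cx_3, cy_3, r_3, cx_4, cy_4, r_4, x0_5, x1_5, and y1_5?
cx_1 = 250
cy_1 = 110
r_1 = 70
x2_2 = 210
y2_2 = 140
cx_3 = 140
cy_3 = 250
r_3 = 50
cx_4 = 150
cy_4 = 120
r_4 = 60
x0_5 = 110
x1_5 = 160
y1_5 = 170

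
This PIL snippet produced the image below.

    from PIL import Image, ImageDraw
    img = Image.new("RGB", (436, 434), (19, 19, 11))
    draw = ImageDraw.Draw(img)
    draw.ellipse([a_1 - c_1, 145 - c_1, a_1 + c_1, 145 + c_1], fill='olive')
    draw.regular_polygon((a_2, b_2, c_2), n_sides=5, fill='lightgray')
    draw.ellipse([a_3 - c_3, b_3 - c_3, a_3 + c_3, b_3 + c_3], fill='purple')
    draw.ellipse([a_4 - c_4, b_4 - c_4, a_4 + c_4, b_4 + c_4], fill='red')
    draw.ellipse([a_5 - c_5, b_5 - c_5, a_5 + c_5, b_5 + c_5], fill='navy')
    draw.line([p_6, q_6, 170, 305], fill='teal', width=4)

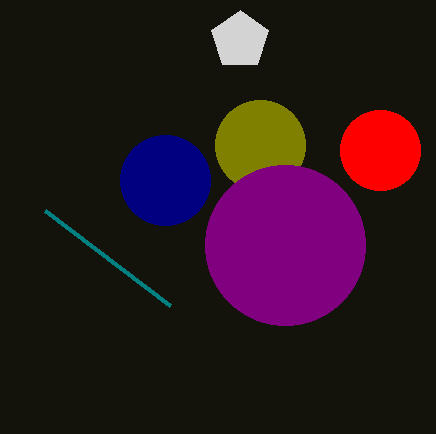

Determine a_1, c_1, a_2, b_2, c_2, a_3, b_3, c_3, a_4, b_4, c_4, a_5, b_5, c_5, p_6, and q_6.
a_1 = 260; c_1 = 45; a_2 = 240; b_2 = 40; c_2 = 30; a_3 = 285; b_3 = 245; c_3 = 80; a_4 = 380; b_4 = 150; c_4 = 40; a_5 = 165; b_5 = 180; c_5 = 45; p_6 = 45; q_6 = 210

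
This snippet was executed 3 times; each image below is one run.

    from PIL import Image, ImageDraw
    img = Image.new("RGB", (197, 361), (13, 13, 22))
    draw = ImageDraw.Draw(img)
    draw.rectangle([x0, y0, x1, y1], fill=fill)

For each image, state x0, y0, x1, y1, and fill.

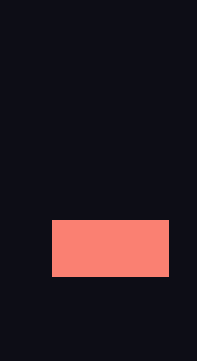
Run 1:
x0 = 52; y0 = 220; x1 = 168; y1 = 276; fill = 'salmon'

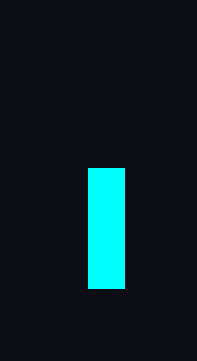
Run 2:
x0 = 88, y0 = 168, x1 = 124, y1 = 288, fill = 'cyan'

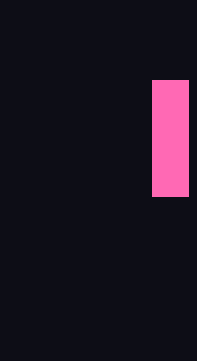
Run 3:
x0 = 152, y0 = 80, x1 = 188, y1 = 196, fill = 'hotpink'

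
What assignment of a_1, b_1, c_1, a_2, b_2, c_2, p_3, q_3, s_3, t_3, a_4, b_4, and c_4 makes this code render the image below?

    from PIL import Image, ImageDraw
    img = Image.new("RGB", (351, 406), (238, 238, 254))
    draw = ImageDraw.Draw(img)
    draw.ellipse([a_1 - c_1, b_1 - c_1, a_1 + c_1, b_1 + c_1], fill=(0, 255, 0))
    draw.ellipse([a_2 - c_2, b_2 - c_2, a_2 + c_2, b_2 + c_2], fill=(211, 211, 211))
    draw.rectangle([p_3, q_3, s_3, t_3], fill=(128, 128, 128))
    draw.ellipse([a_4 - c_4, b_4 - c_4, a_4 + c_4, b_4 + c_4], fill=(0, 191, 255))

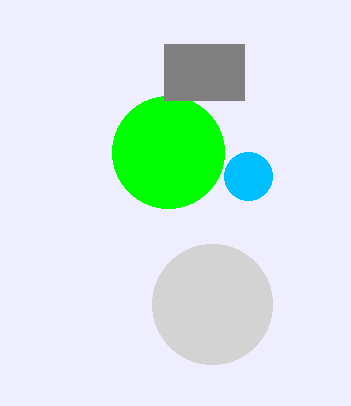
a_1 = 168, b_1 = 152, c_1 = 56, a_2 = 212, b_2 = 304, c_2 = 60, p_3 = 164, q_3 = 44, s_3 = 244, t_3 = 100, a_4 = 248, b_4 = 176, c_4 = 24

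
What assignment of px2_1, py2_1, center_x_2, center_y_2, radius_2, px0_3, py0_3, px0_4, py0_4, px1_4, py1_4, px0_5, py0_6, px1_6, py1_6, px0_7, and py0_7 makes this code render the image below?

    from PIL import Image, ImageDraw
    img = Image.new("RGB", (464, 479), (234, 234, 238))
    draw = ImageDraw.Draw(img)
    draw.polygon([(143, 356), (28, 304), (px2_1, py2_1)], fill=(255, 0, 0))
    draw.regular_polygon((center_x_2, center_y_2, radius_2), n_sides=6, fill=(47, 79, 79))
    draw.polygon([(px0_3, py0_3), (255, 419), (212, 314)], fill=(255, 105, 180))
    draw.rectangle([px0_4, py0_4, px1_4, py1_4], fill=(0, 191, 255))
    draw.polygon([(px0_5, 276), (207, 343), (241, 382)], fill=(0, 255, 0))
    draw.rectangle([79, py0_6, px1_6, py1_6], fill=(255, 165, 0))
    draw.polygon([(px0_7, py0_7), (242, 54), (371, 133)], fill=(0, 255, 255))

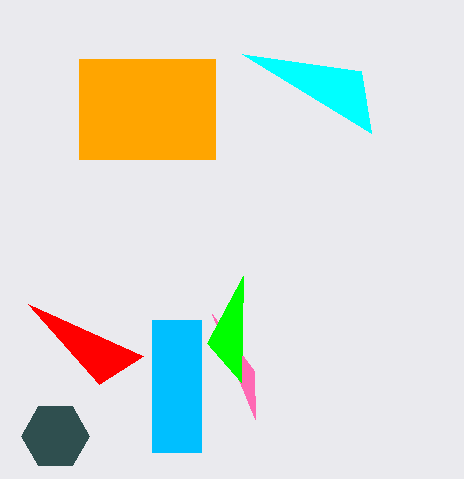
px2_1 = 99, py2_1 = 384, center_x_2 = 55, center_y_2 = 436, radius_2 = 34, px0_3 = 254, py0_3 = 371, px0_4 = 152, py0_4 = 320, px1_4 = 201, py1_4 = 452, px0_5 = 243, py0_6 = 59, px1_6 = 215, py1_6 = 159, px0_7 = 361, py0_7 = 71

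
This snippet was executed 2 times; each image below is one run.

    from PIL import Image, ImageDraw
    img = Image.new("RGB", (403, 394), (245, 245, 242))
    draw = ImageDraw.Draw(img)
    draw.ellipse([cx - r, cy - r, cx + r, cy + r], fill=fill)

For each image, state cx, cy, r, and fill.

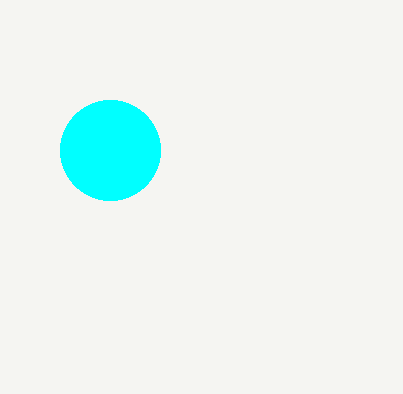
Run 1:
cx = 110
cy = 150
r = 50
fill = 'cyan'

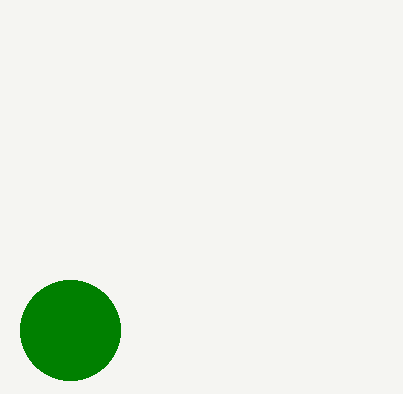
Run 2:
cx = 70
cy = 330
r = 50
fill = 'green'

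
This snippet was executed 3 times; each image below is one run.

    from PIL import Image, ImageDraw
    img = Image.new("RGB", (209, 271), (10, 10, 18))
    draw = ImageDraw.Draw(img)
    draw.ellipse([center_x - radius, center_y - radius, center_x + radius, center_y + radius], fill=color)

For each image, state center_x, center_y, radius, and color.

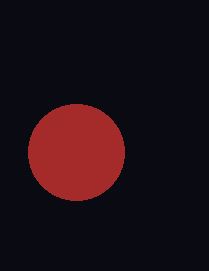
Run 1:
center_x = 76, center_y = 152, radius = 48, color = 'brown'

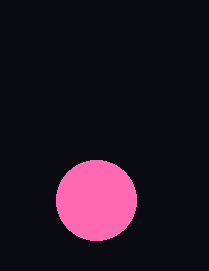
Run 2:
center_x = 96; center_y = 200; radius = 40; color = 'hotpink'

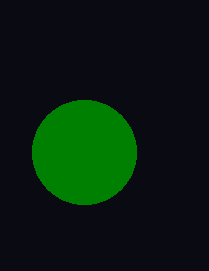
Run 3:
center_x = 84, center_y = 152, radius = 52, color = 'green'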